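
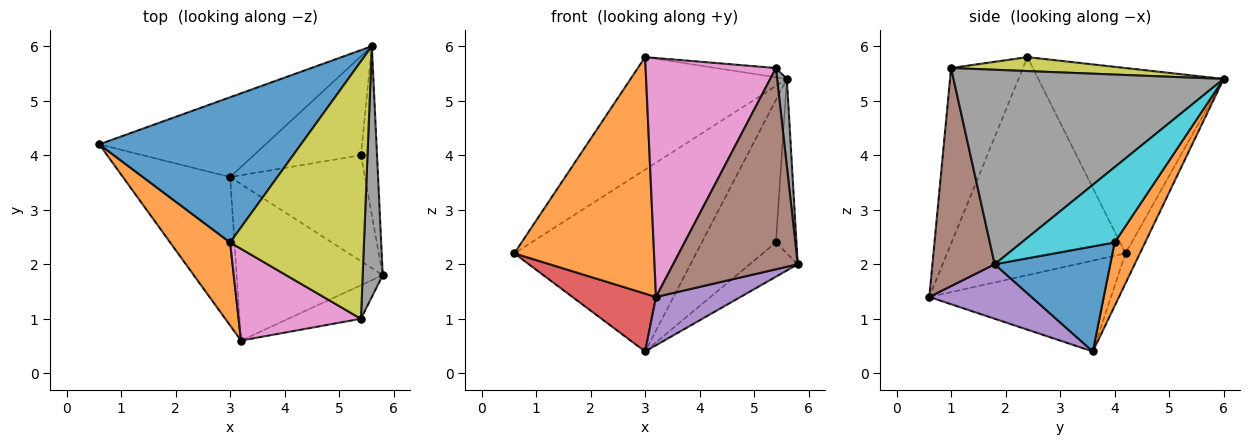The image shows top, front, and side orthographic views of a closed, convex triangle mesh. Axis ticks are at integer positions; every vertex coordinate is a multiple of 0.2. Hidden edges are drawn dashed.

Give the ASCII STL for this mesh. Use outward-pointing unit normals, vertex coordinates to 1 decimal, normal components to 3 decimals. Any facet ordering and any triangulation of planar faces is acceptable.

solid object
 facet normal -0.588 0.496 0.640
  outer loop
   vertex 3.0 2.4 5.8
   vertex 5.6 6.0 5.4
   vertex 0.6 4.2 2.2
  endloop
 endfacet
 facet normal -0.769 -0.603 0.212
  outer loop
   vertex 3.2 0.6 1.4
   vertex 3.0 2.4 5.8
   vertex 0.6 4.2 2.2
  endloop
 endfacet
 facet normal -0.072 0.913 -0.401
  outer loop
   vertex 3.0 3.6 0.4
   vertex 0.6 4.2 2.2
   vertex 5.6 6.0 5.4
  endloop
 endfacet
 facet normal -0.620 -0.285 -0.731
  outer loop
   vertex 3.0 3.6 0.4
   vertex 3.2 0.6 1.4
   vertex 0.6 4.2 2.2
  endloop
 endfacet
 facet normal 0.336 -0.278 -0.900
  outer loop
   vertex 3.0 3.6 0.4
   vertex 5.8 1.8 2.0
   vertex 3.2 0.6 1.4
  endloop
 endfacet
 facet normal 0.442 -0.885 -0.147
  outer loop
   vertex 5.4 1.0 5.6
   vertex 3.2 0.6 1.4
   vertex 5.8 1.8 2.0
  endloop
 endfacet
 facet normal -0.458 -0.830 0.319
  outer loop
   vertex 5.4 1.0 5.6
   vertex 3.0 2.4 5.8
   vertex 3.2 0.6 1.4
  endloop
 endfacet
 facet normal 0.994 -0.036 0.103
  outer loop
   vertex 5.4 1.0 5.6
   vertex 5.8 1.8 2.0
   vertex 5.6 6.0 5.4
  endloop
 endfacet
 facet normal 0.104 0.036 0.994
  outer loop
   vertex 5.4 1.0 5.6
   vertex 5.6 6.0 5.4
   vertex 3.0 2.4 5.8
  endloop
 endfacet
 facet normal 0.956 0.211 -0.204
  outer loop
   vertex 5.4 4.0 2.4
   vertex 5.6 6.0 5.4
   vertex 5.8 1.8 2.0
  endloop
 endfacet
 facet normal 0.596 0.247 -0.764
  outer loop
   vertex 5.4 4.0 2.4
   vertex 5.8 1.8 2.0
   vertex 3.0 3.6 0.4
  endloop
 endfacet
 facet normal 0.320 0.778 -0.540
  outer loop
   vertex 5.4 4.0 2.4
   vertex 3.0 3.6 0.4
   vertex 5.6 6.0 5.4
  endloop
 endfacet
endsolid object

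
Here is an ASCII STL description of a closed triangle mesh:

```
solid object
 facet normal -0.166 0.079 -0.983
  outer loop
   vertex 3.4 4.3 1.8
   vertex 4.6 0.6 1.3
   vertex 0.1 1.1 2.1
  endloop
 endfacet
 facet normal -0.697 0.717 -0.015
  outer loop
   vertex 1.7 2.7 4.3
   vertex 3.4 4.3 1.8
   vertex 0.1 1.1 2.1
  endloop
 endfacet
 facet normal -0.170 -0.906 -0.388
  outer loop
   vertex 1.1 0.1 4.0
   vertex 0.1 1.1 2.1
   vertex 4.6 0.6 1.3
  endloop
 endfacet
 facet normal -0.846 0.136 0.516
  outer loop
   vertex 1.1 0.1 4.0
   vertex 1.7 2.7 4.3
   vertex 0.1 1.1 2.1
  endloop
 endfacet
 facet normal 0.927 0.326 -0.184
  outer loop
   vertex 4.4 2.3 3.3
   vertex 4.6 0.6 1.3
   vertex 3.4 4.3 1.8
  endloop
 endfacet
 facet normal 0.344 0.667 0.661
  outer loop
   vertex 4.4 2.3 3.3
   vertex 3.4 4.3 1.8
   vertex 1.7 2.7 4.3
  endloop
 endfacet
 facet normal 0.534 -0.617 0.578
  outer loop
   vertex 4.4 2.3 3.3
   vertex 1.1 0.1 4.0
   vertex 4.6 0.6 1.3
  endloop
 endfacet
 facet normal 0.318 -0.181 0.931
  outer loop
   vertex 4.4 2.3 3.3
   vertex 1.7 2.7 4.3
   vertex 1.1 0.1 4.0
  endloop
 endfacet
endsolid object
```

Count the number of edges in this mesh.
12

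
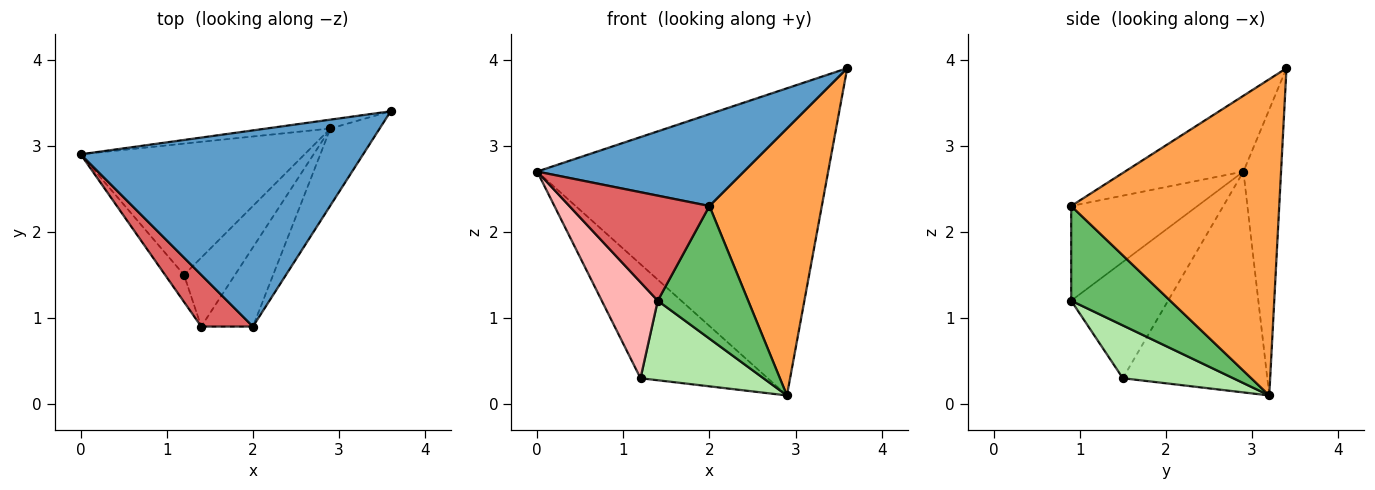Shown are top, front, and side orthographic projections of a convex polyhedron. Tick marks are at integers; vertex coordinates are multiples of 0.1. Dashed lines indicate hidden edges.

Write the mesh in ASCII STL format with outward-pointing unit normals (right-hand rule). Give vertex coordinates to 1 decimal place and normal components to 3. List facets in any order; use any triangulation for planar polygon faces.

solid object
 facet normal -0.236 -0.412 0.880
  outer loop
   vertex 2.0 0.9 2.3
   vertex 3.6 3.4 3.9
   vertex 0.0 2.9 2.7
  endloop
 endfacet
 facet normal -0.128 0.991 -0.029
  outer loop
   vertex 2.9 3.2 0.1
   vertex 0.0 2.9 2.7
   vertex 3.6 3.4 3.9
  endloop
 endfacet
 facet normal 0.872 -0.471 -0.136
  outer loop
   vertex 2.9 3.2 0.1
   vertex 3.6 3.4 3.9
   vertex 2.0 0.9 2.3
  endloop
 endfacet
 facet normal -0.597 0.526 -0.605
  outer loop
   vertex 1.2 1.5 0.3
   vertex 0.0 2.9 2.7
   vertex 2.9 3.2 0.1
  endloop
 endfacet
 facet normal 0.685 -0.625 -0.374
  outer loop
   vertex 1.4 0.9 1.2
   vertex 2.9 3.2 0.1
   vertex 2.0 0.9 2.3
  endloop
 endfacet
 facet normal 0.562 -0.625 -0.542
  outer loop
   vertex 1.4 0.9 1.2
   vertex 1.2 1.5 0.3
   vertex 2.9 3.2 0.1
  endloop
 endfacet
 facet normal -0.629 -0.698 0.343
  outer loop
   vertex 1.4 0.9 1.2
   vertex 2.0 0.9 2.3
   vertex 0.0 2.9 2.7
  endloop
 endfacet
 facet normal -0.857 -0.495 -0.140
  outer loop
   vertex 1.4 0.9 1.2
   vertex 0.0 2.9 2.7
   vertex 1.2 1.5 0.3
  endloop
 endfacet
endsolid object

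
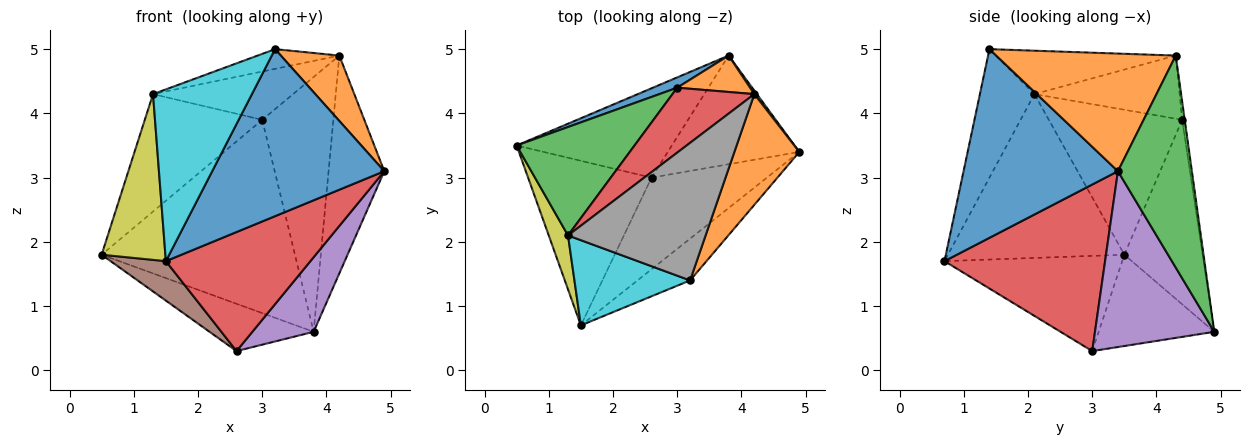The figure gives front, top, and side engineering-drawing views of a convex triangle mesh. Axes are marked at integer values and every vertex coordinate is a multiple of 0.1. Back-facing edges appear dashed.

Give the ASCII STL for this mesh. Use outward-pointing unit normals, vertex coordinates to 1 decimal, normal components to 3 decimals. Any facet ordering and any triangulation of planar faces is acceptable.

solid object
 facet normal 0.656 -0.732 -0.183
  outer loop
   vertex 3.2 1.4 5.0
   vertex 1.5 0.7 1.7
   vertex 4.9 3.4 3.1
  endloop
 endfacet
 facet normal 0.842 -0.274 0.465
  outer loop
   vertex 4.2 4.3 4.9
   vertex 3.2 1.4 5.0
   vertex 4.9 3.4 3.1
  endloop
 endfacet
 facet normal 0.799 0.602 0.010
  outer loop
   vertex 4.2 4.3 4.9
   vertex 4.9 3.4 3.1
   vertex 3.8 4.9 0.6
  endloop
 endfacet
 facet normal 0.661 -0.595 -0.458
  outer loop
   vertex 2.6 3.0 0.3
   vertex 4.9 3.4 3.1
   vertex 1.5 0.7 1.7
  endloop
 endfacet
 facet normal 0.741 -0.380 -0.554
  outer loop
   vertex 2.6 3.0 0.3
   vertex 3.8 4.9 0.6
   vertex 4.9 3.4 3.1
  endloop
 endfacet
 facet normal -0.600 -0.187 -0.778
  outer loop
   vertex 2.6 3.0 0.3
   vertex 1.5 0.7 1.7
   vertex 0.5 3.5 1.8
  endloop
 endfacet
 facet normal -0.461 0.415 -0.784
  outer loop
   vertex 2.6 3.0 0.3
   vertex 0.5 3.5 1.8
   vertex 3.8 4.9 0.6
  endloop
 endfacet
 facet normal -0.298 0.135 0.945
  outer loop
   vertex 1.3 2.1 4.3
   vertex 3.2 1.4 5.0
   vertex 4.2 4.3 4.9
  endloop
 endfacet
 facet normal -0.935 -0.338 0.110
  outer loop
   vertex 1.3 2.1 4.3
   vertex 0.5 3.5 1.8
   vertex 1.5 0.7 1.7
  endloop
 endfacet
 facet normal -0.443 -0.803 0.398
  outer loop
   vertex 1.3 2.1 4.3
   vertex 1.5 0.7 1.7
   vertex 3.2 1.4 5.0
  endloop
 endfacet
 facet normal -0.375 0.926 0.049
  outer loop
   vertex 3.0 4.4 3.9
   vertex 3.8 4.9 0.6
   vertex 0.5 3.5 1.8
  endloop
 endfacet
 facet normal -0.035 0.989 0.141
  outer loop
   vertex 3.0 4.4 3.9
   vertex 4.2 4.3 4.9
   vertex 3.8 4.9 0.6
  endloop
 endfacet
 facet normal -0.641 0.564 0.521
  outer loop
   vertex 3.0 4.4 3.9
   vertex 0.5 3.5 1.8
   vertex 1.3 2.1 4.3
  endloop
 endfacet
 facet normal -0.526 0.508 0.682
  outer loop
   vertex 3.0 4.4 3.9
   vertex 1.3 2.1 4.3
   vertex 4.2 4.3 4.9
  endloop
 endfacet
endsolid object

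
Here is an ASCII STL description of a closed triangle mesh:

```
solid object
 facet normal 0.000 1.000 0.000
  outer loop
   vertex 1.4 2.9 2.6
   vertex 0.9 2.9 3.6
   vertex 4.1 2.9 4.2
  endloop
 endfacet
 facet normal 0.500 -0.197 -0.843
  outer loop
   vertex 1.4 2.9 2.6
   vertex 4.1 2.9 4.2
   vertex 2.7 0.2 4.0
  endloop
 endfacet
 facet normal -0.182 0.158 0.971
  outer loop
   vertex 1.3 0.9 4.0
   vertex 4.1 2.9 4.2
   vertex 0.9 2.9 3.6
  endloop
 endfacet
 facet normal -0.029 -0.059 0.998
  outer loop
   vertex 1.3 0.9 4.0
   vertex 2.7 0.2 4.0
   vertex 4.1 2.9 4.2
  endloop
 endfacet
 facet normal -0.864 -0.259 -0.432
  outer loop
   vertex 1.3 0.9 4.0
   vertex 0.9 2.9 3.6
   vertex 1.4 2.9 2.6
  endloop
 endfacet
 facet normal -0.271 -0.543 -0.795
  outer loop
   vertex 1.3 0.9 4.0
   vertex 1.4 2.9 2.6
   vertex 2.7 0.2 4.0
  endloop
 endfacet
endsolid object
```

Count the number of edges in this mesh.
9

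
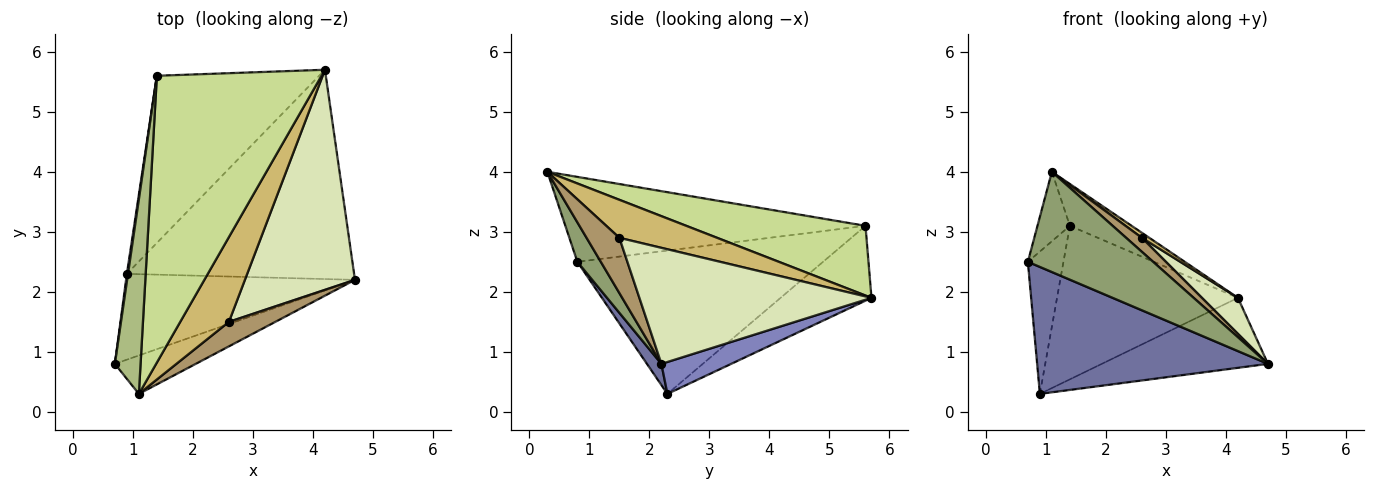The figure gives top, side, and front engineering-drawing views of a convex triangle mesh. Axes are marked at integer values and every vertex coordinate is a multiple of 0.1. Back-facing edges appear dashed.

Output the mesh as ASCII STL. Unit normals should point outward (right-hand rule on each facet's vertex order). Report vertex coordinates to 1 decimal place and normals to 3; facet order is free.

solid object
 facet normal 0.052 -0.827 -0.559
  outer loop
   vertex 0.9 2.3 0.3
   vertex 4.7 2.2 0.8
   vertex 0.7 0.8 2.5
  endloop
 endfacet
 facet normal 0.132 0.314 -0.940
  outer loop
   vertex 0.9 2.3 0.3
   vertex 4.2 5.7 1.9
   vertex 4.7 2.2 0.8
  endloop
 endfacet
 facet normal -0.990 0.143 0.008
  outer loop
   vertex 1.4 5.6 3.1
   vertex 0.9 2.3 0.3
   vertex 0.7 0.8 2.5
  endloop
 endfacet
 facet normal -0.322 0.640 -0.697
  outer loop
   vertex 1.4 5.6 3.1
   vertex 4.2 5.7 1.9
   vertex 0.9 2.3 0.3
  endloop
 endfacet
 facet normal 0.172 -0.920 -0.353
  outer loop
   vertex 1.1 0.3 4.0
   vertex 0.7 0.8 2.5
   vertex 4.7 2.2 0.8
  endloop
 endfacet
 facet normal -0.952 0.103 0.288
  outer loop
   vertex 1.1 0.3 4.0
   vertex 1.4 5.6 3.1
   vertex 0.7 0.8 2.5
  endloop
 endfacet
 facet normal 0.386 0.133 0.913
  outer loop
   vertex 1.1 0.3 4.0
   vertex 4.2 5.7 1.9
   vertex 1.4 5.6 3.1
  endloop
 endfacet
 facet normal 0.721 -0.112 0.684
  outer loop
   vertex 2.6 1.5 2.9
   vertex 4.7 2.2 0.8
   vertex 4.2 5.7 1.9
  endloop
 endfacet
 facet normal 0.719 -0.345 0.604
  outer loop
   vertex 2.6 1.5 2.9
   vertex 1.1 0.3 4.0
   vertex 4.7 2.2 0.8
  endloop
 endfacet
 facet normal 0.615 -0.047 0.787
  outer loop
   vertex 2.6 1.5 2.9
   vertex 4.2 5.7 1.9
   vertex 1.1 0.3 4.0
  endloop
 endfacet
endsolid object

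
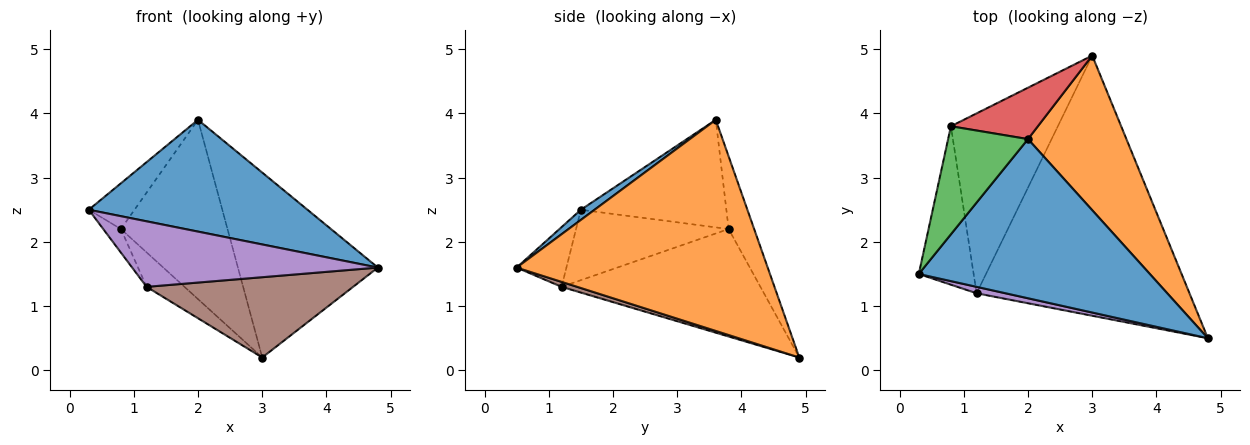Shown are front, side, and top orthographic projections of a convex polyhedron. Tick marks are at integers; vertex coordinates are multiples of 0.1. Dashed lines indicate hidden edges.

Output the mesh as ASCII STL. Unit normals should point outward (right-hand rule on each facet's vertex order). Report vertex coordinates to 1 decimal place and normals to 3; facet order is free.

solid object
 facet normal 0.036 -0.574 0.818
  outer loop
   vertex 2.0 3.6 3.9
   vertex 0.3 1.5 2.5
   vertex 4.8 0.5 1.6
  endloop
 endfacet
 facet normal 0.809 0.451 0.377
  outer loop
   vertex 2.0 3.6 3.9
   vertex 4.8 0.5 1.6
   vertex 3.0 4.9 0.2
  endloop
 endfacet
 facet normal -0.778 0.245 0.578
  outer loop
   vertex 0.8 3.8 2.2
   vertex 0.3 1.5 2.5
   vertex 2.0 3.6 3.9
  endloop
 endfacet
 facet normal -0.224 0.937 0.269
  outer loop
   vertex 0.8 3.8 2.2
   vertex 2.0 3.6 3.9
   vertex 3.0 4.9 0.2
  endloop
 endfacet
 facet normal -0.198 -0.976 0.096
  outer loop
   vertex 1.2 1.2 1.3
   vertex 4.8 0.5 1.6
   vertex 0.3 1.5 2.5
  endloop
 endfacet
 facet normal 0.022 -0.295 -0.955
  outer loop
   vertex 1.2 1.2 1.3
   vertex 3.0 4.9 0.2
   vertex 4.8 0.5 1.6
  endloop
 endfacet
 facet normal -0.786 0.091 -0.612
  outer loop
   vertex 1.2 1.2 1.3
   vertex 0.3 1.5 2.5
   vertex 0.8 3.8 2.2
  endloop
 endfacet
 facet normal -0.702 0.134 -0.699
  outer loop
   vertex 1.2 1.2 1.3
   vertex 0.8 3.8 2.2
   vertex 3.0 4.9 0.2
  endloop
 endfacet
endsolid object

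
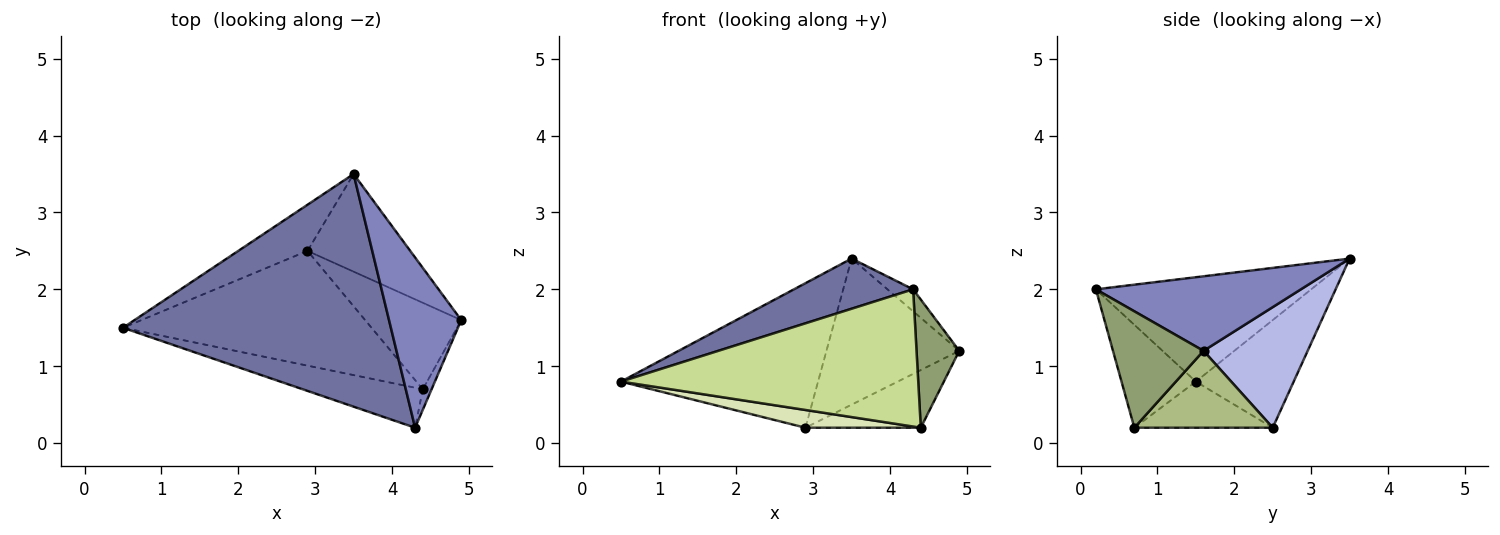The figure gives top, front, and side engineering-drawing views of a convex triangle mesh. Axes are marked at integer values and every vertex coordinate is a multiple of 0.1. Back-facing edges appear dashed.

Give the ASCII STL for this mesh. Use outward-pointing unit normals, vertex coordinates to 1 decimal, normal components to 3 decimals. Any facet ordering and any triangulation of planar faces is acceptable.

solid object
 facet normal -0.356 -0.197 0.914
  outer loop
   vertex 4.3 0.2 2.0
   vertex 3.5 3.5 2.4
   vertex 0.5 1.5 0.8
  endloop
 endfacet
 facet normal 0.715 0.089 0.693
  outer loop
   vertex 4.3 0.2 2.0
   vertex 4.9 1.6 1.2
   vertex 3.5 3.5 2.4
  endloop
 endfacet
 facet normal -0.428 0.861 -0.275
  outer loop
   vertex 2.9 2.5 0.2
   vertex 0.5 1.5 0.8
   vertex 3.5 3.5 2.4
  endloop
 endfacet
 facet normal 0.546 0.696 -0.466
  outer loop
   vertex 2.9 2.5 0.2
   vertex 3.5 3.5 2.4
   vertex 4.9 1.6 1.2
  endloop
 endfacet
 facet normal 0.902 -0.426 -0.068
  outer loop
   vertex 4.4 0.7 0.2
   vertex 4.9 1.6 1.2
   vertex 4.3 0.2 2.0
  endloop
 endfacet
 facet normal 0.554 0.462 -0.693
  outer loop
   vertex 4.4 0.7 0.2
   vertex 2.9 2.5 0.2
   vertex 4.9 1.6 1.2
  endloop
 endfacet
 facet normal -0.233 -0.933 -0.272
  outer loop
   vertex 4.4 0.7 0.2
   vertex 4.3 0.2 2.0
   vertex 0.5 1.5 0.8
  endloop
 endfacet
 facet normal -0.180 -0.150 -0.972
  outer loop
   vertex 4.4 0.7 0.2
   vertex 0.5 1.5 0.8
   vertex 2.9 2.5 0.2
  endloop
 endfacet
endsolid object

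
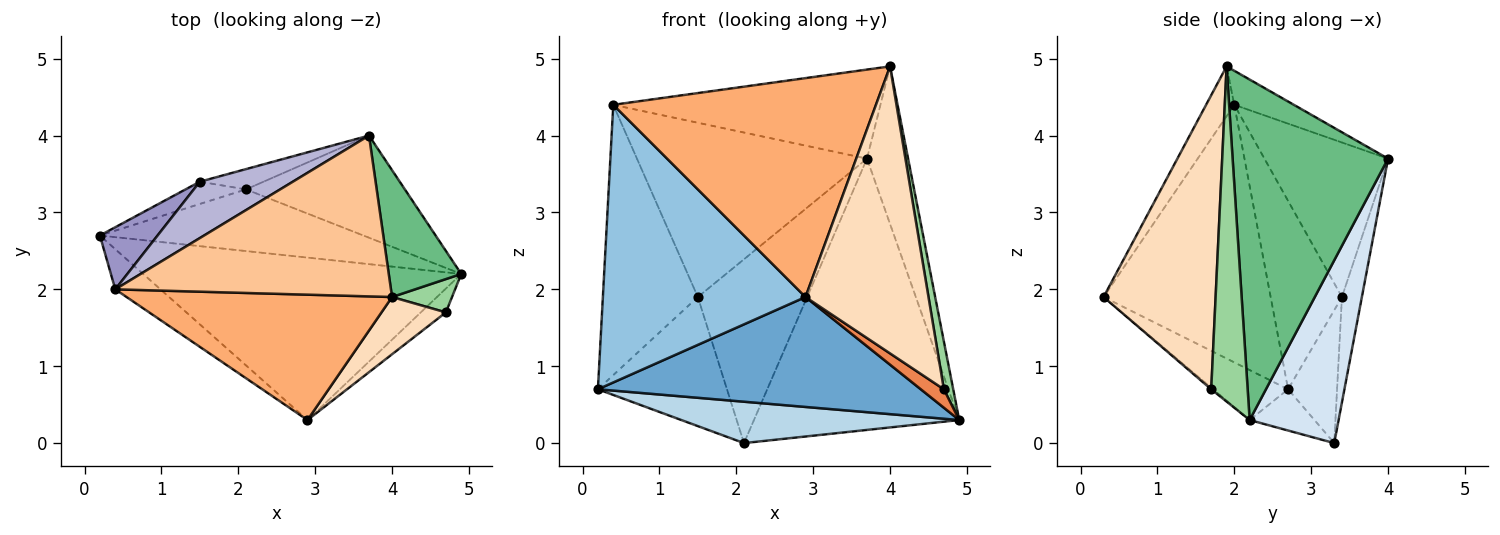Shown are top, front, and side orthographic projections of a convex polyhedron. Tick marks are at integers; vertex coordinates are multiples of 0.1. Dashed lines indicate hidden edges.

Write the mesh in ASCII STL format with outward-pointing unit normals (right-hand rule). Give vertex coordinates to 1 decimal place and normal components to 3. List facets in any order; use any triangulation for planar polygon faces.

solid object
 facet normal -0.129 -0.556 -0.821
  outer loop
   vertex 2.9 0.3 1.9
   vertex 0.2 2.7 0.7
   vertex 4.9 2.2 0.3
  endloop
 endfacet
 facet normal -0.632 -0.767 -0.111
  outer loop
   vertex 0.4 2.0 4.4
   vertex 0.2 2.7 0.7
   vertex 2.9 0.3 1.9
  endloop
 endfacet
 facet normal -0.129 -0.553 -0.823
  outer loop
   vertex 2.1 3.3 0.0
   vertex 4.9 2.2 0.3
   vertex 0.2 2.7 0.7
  endloop
 endfacet
 facet normal 0.376 0.867 -0.327
  outer loop
   vertex 2.1 3.3 0.0
   vertex 3.7 4.0 3.7
   vertex 4.9 2.2 0.3
  endloop
 endfacet
 facet normal -0.051 -0.611 -0.790
  outer loop
   vertex 4.7 1.7 0.7
   vertex 2.9 0.3 1.9
   vertex 4.9 2.2 0.3
  endloop
 endfacet
 facet normal -0.093 -0.864 0.495
  outer loop
   vertex 4.0 1.9 4.9
   vertex 0.4 2.0 4.4
   vertex 2.9 0.3 1.9
  endloop
 endfacet
 facet normal -0.107 0.482 0.870
  outer loop
   vertex 4.0 1.9 4.9
   vertex 3.7 4.0 3.7
   vertex 0.4 2.0 4.4
  endloop
 endfacet
 facet normal 0.666 -0.731 0.146
  outer loop
   vertex 4.0 1.9 4.9
   vertex 2.9 0.3 1.9
   vertex 4.7 1.7 0.7
  endloop
 endfacet
 facet normal 0.947 0.250 0.202
  outer loop
   vertex 4.0 1.9 4.9
   vertex 4.9 2.2 0.3
   vertex 3.7 4.0 3.7
  endloop
 endfacet
 facet normal 0.954 -0.245 0.171
  outer loop
   vertex 4.0 1.9 4.9
   vertex 4.7 1.7 0.7
   vertex 4.9 2.2 0.3
  endloop
 endfacet
 facet normal -0.350 0.923 -0.159
  outer loop
   vertex 1.5 3.4 1.9
   vertex 2.1 3.3 0.0
   vertex 0.2 2.7 0.7
  endloop
 endfacet
 facet normal -0.178 0.978 -0.108
  outer loop
   vertex 1.5 3.4 1.9
   vertex 3.7 4.0 3.7
   vertex 2.1 3.3 0.0
  endloop
 endfacet
 facet normal -0.590 0.787 0.181
  outer loop
   vertex 1.5 3.4 1.9
   vertex 0.2 2.7 0.7
   vertex 0.4 2.0 4.4
  endloop
 endfacet
 facet normal -0.455 0.847 0.274
  outer loop
   vertex 1.5 3.4 1.9
   vertex 0.4 2.0 4.4
   vertex 3.7 4.0 3.7
  endloop
 endfacet
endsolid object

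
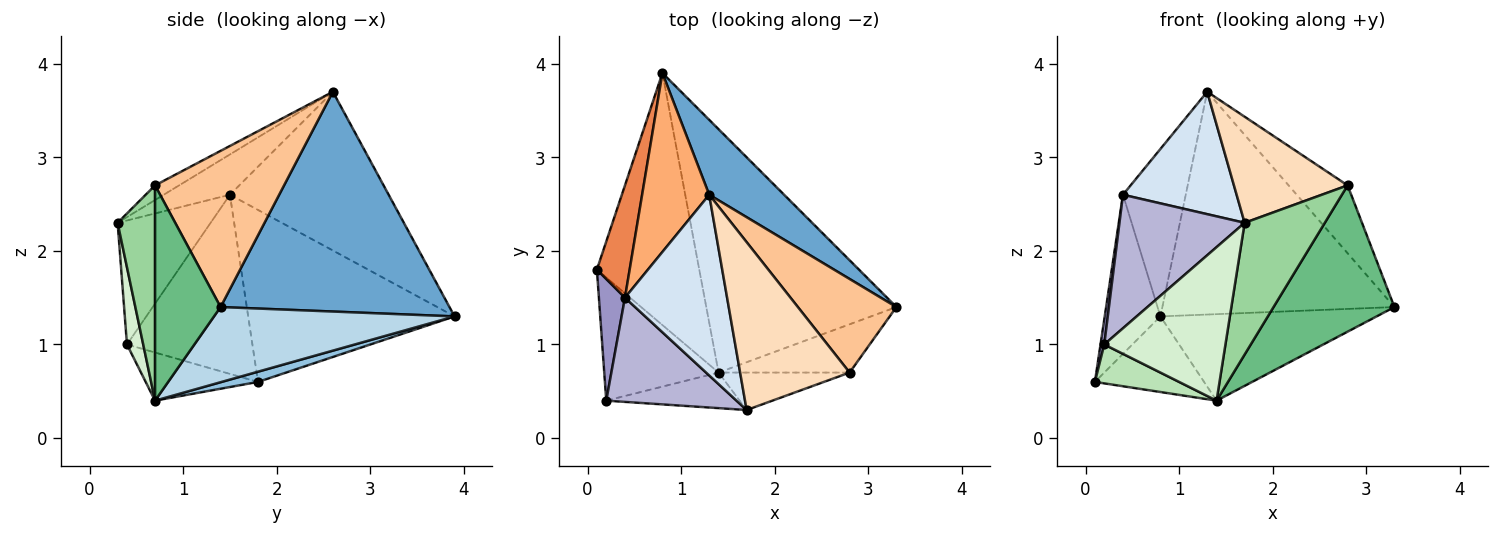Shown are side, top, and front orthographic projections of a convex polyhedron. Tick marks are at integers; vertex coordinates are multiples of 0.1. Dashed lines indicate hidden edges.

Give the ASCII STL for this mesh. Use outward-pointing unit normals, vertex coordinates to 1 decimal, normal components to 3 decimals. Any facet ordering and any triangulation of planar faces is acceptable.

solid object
 facet normal 0.683 0.692 0.233
  outer loop
   vertex 1.3 2.6 3.7
   vertex 3.3 1.4 1.4
   vertex 0.8 3.9 1.3
  endloop
 endfacet
 facet normal 0.095 0.286 -0.953
  outer loop
   vertex 1.4 0.7 0.4
   vertex 0.1 1.8 0.6
   vertex 0.8 3.9 1.3
  endloop
 endfacet
 facet normal 0.349 0.314 -0.883
  outer loop
   vertex 1.4 0.7 0.4
   vertex 0.8 3.9 1.3
   vertex 3.3 1.4 1.4
  endloop
 endfacet
 facet normal -0.310 -0.533 0.787
  outer loop
   vertex 0.4 1.5 2.6
   vertex 1.7 0.3 2.3
   vertex 1.3 2.6 3.7
  endloop
 endfacet
 facet normal -0.950 0.256 0.181
  outer loop
   vertex 0.4 1.5 2.6
   vertex 0.8 3.9 1.3
   vertex 0.1 1.8 0.6
  endloop
 endfacet
 facet normal -0.865 0.342 0.366
  outer loop
   vertex 0.4 1.5 2.6
   vertex 1.3 2.6 3.7
   vertex 0.8 3.9 1.3
  endloop
 endfacet
 facet normal 0.789 0.361 0.498
  outer loop
   vertex 2.8 0.7 2.7
   vertex 3.3 1.4 1.4
   vertex 1.3 2.6 3.7
  endloop
 endfacet
 facet normal -0.112 -0.531 0.840
  outer loop
   vertex 2.8 0.7 2.7
   vertex 1.3 2.6 3.7
   vertex 1.7 0.3 2.3
  endloop
 endfacet
 facet normal 0.458 -0.844 -0.279
  outer loop
   vertex 2.8 0.7 2.7
   vertex 1.4 0.7 0.4
   vertex 3.3 1.4 1.4
  endloop
 endfacet
 facet normal 0.410 -0.877 -0.249
  outer loop
   vertex 2.8 0.7 2.7
   vertex 1.7 0.3 2.3
   vertex 1.4 0.7 0.4
  endloop
 endfacet
 facet normal -0.373 -0.279 -0.885
  outer loop
   vertex 0.2 0.4 1.0
   vertex 0.1 1.8 0.6
   vertex 1.4 0.7 0.4
  endloop
 endfacet
 facet normal 0.130 -0.966 -0.224
  outer loop
   vertex 0.2 0.4 1.0
   vertex 1.4 0.7 0.4
   vertex 1.7 0.3 2.3
  endloop
 endfacet
 facet normal -0.989 -0.030 0.144
  outer loop
   vertex 0.2 0.4 1.0
   vertex 0.4 1.5 2.6
   vertex 0.1 1.8 0.6
  endloop
 endfacet
 facet normal -0.505 -0.680 0.531
  outer loop
   vertex 0.2 0.4 1.0
   vertex 1.7 0.3 2.3
   vertex 0.4 1.5 2.6
  endloop
 endfacet
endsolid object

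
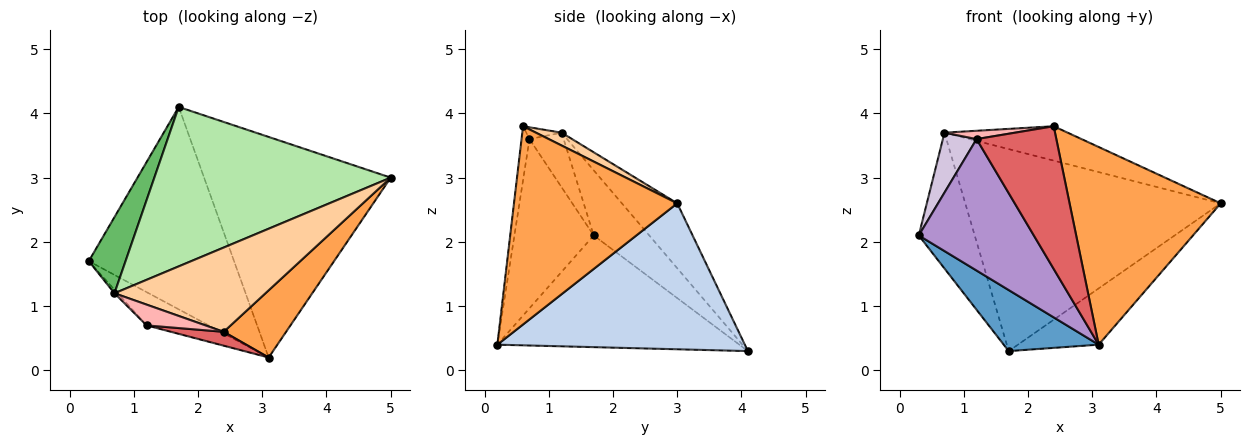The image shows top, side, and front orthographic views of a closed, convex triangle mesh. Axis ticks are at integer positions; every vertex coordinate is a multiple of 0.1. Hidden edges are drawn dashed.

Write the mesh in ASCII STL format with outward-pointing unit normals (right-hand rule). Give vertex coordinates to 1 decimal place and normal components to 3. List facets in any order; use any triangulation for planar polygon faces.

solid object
 facet normal -0.593 -0.233 -0.771
  outer loop
   vertex 1.7 4.1 0.3
   vertex 3.1 0.2 0.4
   vertex 0.3 1.7 2.1
  endloop
 endfacet
 facet normal 0.604 0.197 -0.772
  outer loop
   vertex 1.7 4.1 0.3
   vertex 5.0 3.0 2.6
   vertex 3.1 0.2 0.4
  endloop
 endfacet
 facet normal 0.715 -0.662 0.225
  outer loop
   vertex 2.4 0.6 3.8
   vertex 3.1 0.2 0.4
   vertex 5.0 3.0 2.6
  endloop
 endfacet
 facet normal 0.079 0.376 0.923
  outer loop
   vertex 0.7 1.2 3.7
   vertex 2.4 0.6 3.8
   vertex 5.0 3.0 2.6
  endloop
 endfacet
 facet normal -0.655 0.659 0.370
  outer loop
   vertex 0.7 1.2 3.7
   vertex 1.7 4.1 0.3
   vertex 0.3 1.7 2.1
  endloop
 endfacet
 facet normal -0.168 0.774 0.611
  outer loop
   vertex 0.7 1.2 3.7
   vertex 5.0 3.0 2.6
   vertex 1.7 4.1 0.3
  endloop
 endfacet
 facet normal -0.099 -0.990 0.096
  outer loop
   vertex 1.2 0.7 3.6
   vertex 3.1 0.2 0.4
   vertex 2.4 0.6 3.8
  endloop
 endfacet
 facet normal -0.183 -0.365 0.913
  outer loop
   vertex 1.2 0.7 3.6
   vertex 2.4 0.6 3.8
   vertex 0.7 1.2 3.7
  endloop
 endfacet
 facet normal -0.556 -0.806 -0.204
  outer loop
   vertex 1.2 0.7 3.6
   vertex 0.3 1.7 2.1
   vertex 3.1 0.2 0.4
  endloop
 endfacet
 facet normal -0.711 -0.702 -0.042
  outer loop
   vertex 1.2 0.7 3.6
   vertex 0.7 1.2 3.7
   vertex 0.3 1.7 2.1
  endloop
 endfacet
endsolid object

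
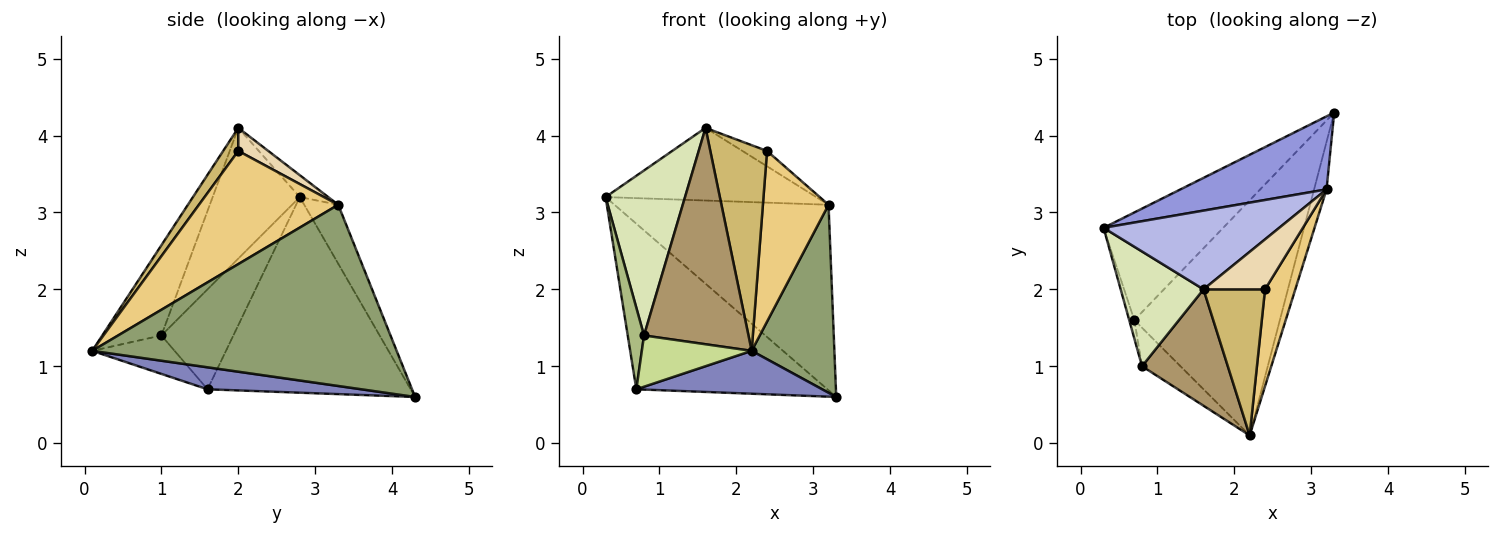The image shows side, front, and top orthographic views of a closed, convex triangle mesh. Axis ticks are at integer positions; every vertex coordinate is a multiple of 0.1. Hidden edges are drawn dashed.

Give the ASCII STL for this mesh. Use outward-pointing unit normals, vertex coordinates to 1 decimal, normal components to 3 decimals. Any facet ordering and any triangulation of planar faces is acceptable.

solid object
 facet normal -0.665 0.626 -0.407
  outer loop
   vertex 0.7 1.6 0.7
   vertex 0.3 2.8 3.2
   vertex 3.3 4.3 0.6
  endloop
 endfacet
 facet normal 0.147 -0.177 -0.973
  outer loop
   vertex 0.7 1.6 0.7
   vertex 3.3 4.3 0.6
   vertex 2.2 0.1 1.2
  endloop
 endfacet
 facet normal -0.146 0.921 0.362
  outer loop
   vertex 3.2 3.3 3.1
   vertex 3.3 4.3 0.6
   vertex 0.3 2.8 3.2
  endloop
 endfacet
 facet normal -0.091 0.675 0.732
  outer loop
   vertex 3.2 3.3 3.1
   vertex 0.3 2.8 3.2
   vertex 1.6 2.0 4.1
  endloop
 endfacet
 facet normal 0.963 -0.262 -0.066
  outer loop
   vertex 3.2 3.3 3.1
   vertex 2.2 0.1 1.2
   vertex 3.3 4.3 0.6
  endloop
 endfacet
 facet normal -0.974 -0.221 -0.050
  outer loop
   vertex 0.8 1.0 1.4
   vertex 0.3 2.8 3.2
   vertex 0.7 1.6 0.7
  endloop
 endfacet
 facet normal -0.514 -0.686 -0.514
  outer loop
   vertex 0.8 1.0 1.4
   vertex 0.7 1.6 0.7
   vertex 2.2 0.1 1.2
  endloop
 endfacet
 facet normal -0.669 -0.610 0.424
  outer loop
   vertex 0.8 1.0 1.4
   vertex 1.6 2.0 4.1
   vertex 0.3 2.8 3.2
  endloop
 endfacet
 facet normal -0.446 -0.788 0.424
  outer loop
   vertex 0.8 1.0 1.4
   vertex 2.2 0.1 1.2
   vertex 1.6 2.0 4.1
  endloop
 endfacet
 facet normal 0.212 -0.797 0.566
  outer loop
   vertex 2.4 2.0 3.8
   vertex 1.6 2.0 4.1
   vertex 2.2 0.1 1.2
  endloop
 endfacet
 facet normal 0.879 -0.414 0.235
  outer loop
   vertex 2.4 2.0 3.8
   vertex 2.2 0.1 1.2
   vertex 3.2 3.3 3.1
  endloop
 endfacet
 facet normal 0.337 0.277 0.900
  outer loop
   vertex 2.4 2.0 3.8
   vertex 3.2 3.3 3.1
   vertex 1.6 2.0 4.1
  endloop
 endfacet
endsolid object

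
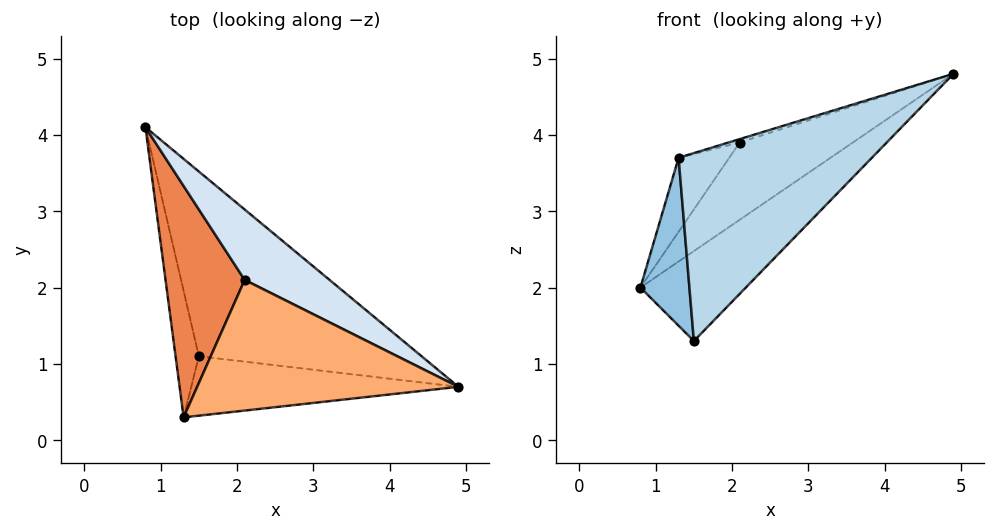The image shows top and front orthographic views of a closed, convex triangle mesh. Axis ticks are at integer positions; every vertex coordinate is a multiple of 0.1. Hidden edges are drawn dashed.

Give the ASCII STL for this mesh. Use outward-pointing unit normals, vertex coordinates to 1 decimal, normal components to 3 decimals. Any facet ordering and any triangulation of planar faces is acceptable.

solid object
 facet normal 0.699 0.313 -0.643
  outer loop
   vertex 1.5 1.1 1.3
   vertex 0.8 4.1 2.0
   vertex 4.9 0.7 4.8
  endloop
 endfacet
 facet normal -0.970 -0.193 -0.145
  outer loop
   vertex 1.5 1.1 1.3
   vertex 1.3 0.3 3.7
   vertex 0.8 4.1 2.0
  endloop
 endfacet
 facet normal 0.194 -0.935 -0.296
  outer loop
   vertex 1.5 1.1 1.3
   vertex 4.9 0.7 4.8
   vertex 1.3 0.3 3.7
  endloop
 endfacet
 facet normal 0.151 0.731 0.666
  outer loop
   vertex 2.1 2.1 3.9
   vertex 4.9 0.7 4.8
   vertex 0.8 4.1 2.0
  endloop
 endfacet
 facet normal -0.678 0.224 0.700
  outer loop
   vertex 2.1 2.1 3.9
   vertex 0.8 4.1 2.0
   vertex 1.3 0.3 3.7
  endloop
 endfacet
 facet normal -0.295 0.025 0.955
  outer loop
   vertex 2.1 2.1 3.9
   vertex 1.3 0.3 3.7
   vertex 4.9 0.7 4.8
  endloop
 endfacet
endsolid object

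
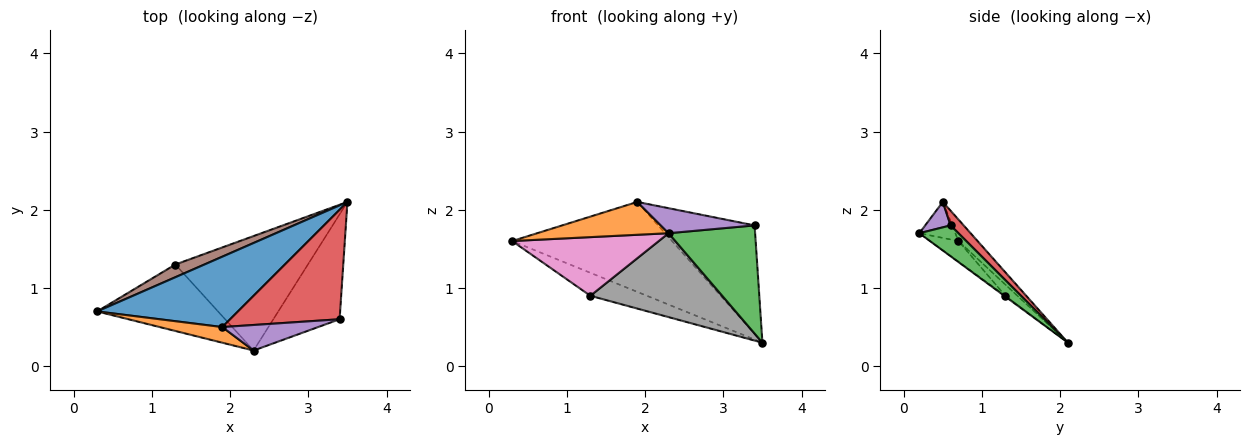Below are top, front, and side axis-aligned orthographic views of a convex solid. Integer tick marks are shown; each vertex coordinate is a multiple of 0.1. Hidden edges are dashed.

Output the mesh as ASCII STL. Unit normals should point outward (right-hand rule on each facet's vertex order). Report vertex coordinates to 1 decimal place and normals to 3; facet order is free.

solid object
 facet normal -0.094 0.784 0.614
  outer loop
   vertex 1.9 0.5 2.1
   vertex 3.5 2.1 0.3
   vertex 0.3 0.7 1.6
  endloop
 endfacet
 facet normal -0.240 -0.876 0.417
  outer loop
   vertex 1.9 0.5 2.1
   vertex 0.3 0.7 1.6
   vertex 2.3 0.2 1.7
  endloop
 endfacet
 facet normal 0.309 -0.683 -0.662
  outer loop
   vertex 3.4 0.6 1.8
   vertex 2.3 0.2 1.7
   vertex 3.5 2.1 0.3
  endloop
 endfacet
 facet normal 0.095 0.701 0.707
  outer loop
   vertex 3.4 0.6 1.8
   vertex 3.5 2.1 0.3
   vertex 1.9 0.5 2.1
  endloop
 endfacet
 facet normal 0.186 -0.688 0.702
  outer loop
   vertex 3.4 0.6 1.8
   vertex 1.9 0.5 2.1
   vertex 2.3 0.2 1.7
  endloop
 endfacet
 facet normal -0.183 0.860 0.476
  outer loop
   vertex 1.3 1.3 0.9
   vertex 0.3 0.7 1.6
   vertex 3.5 2.1 0.3
  endloop
 endfacet
 facet normal -0.127 -0.656 -0.744
  outer loop
   vertex 1.3 1.3 0.9
   vertex 2.3 0.2 1.7
   vertex 0.3 0.7 1.6
  endloop
 endfacet
 facet normal -0.005 -0.591 -0.807
  outer loop
   vertex 1.3 1.3 0.9
   vertex 3.5 2.1 0.3
   vertex 2.3 0.2 1.7
  endloop
 endfacet
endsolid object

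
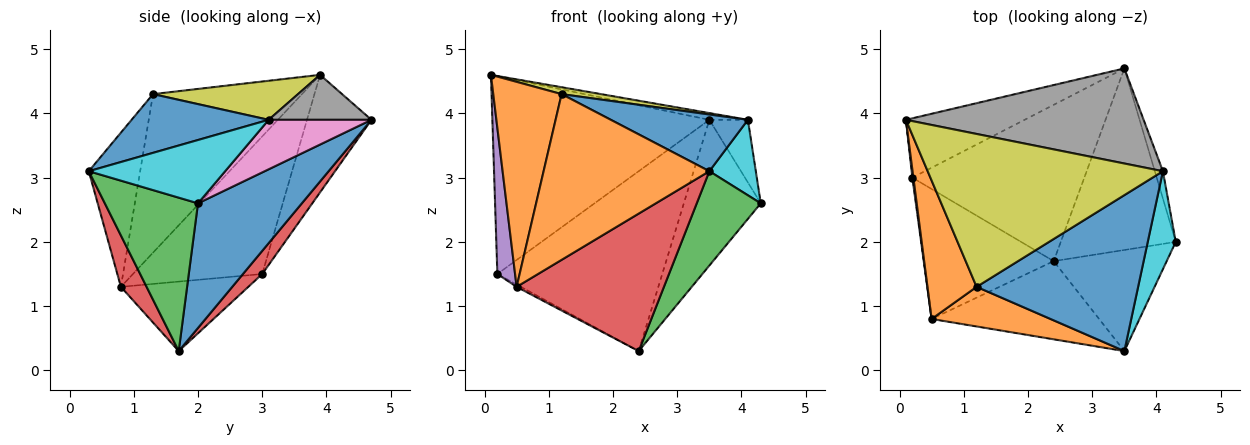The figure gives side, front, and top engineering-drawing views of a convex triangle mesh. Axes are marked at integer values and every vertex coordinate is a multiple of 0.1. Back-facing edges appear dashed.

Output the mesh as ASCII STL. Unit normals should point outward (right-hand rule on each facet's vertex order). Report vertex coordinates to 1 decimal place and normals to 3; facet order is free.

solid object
 facet normal 0.646 0.478 -0.596
  outer loop
   vertex 2.4 1.7 0.3
   vertex 3.5 4.7 3.9
   vertex 4.3 2.0 2.6
  endloop
 endfacet
 facet normal -0.875 -0.401 0.271
  outer loop
   vertex 1.2 1.3 4.3
   vertex 0.1 3.9 4.6
   vertex 0.5 0.8 1.3
  endloop
 endfacet
 facet normal -0.274 0.921 -0.276
  outer loop
   vertex 0.2 3.0 1.5
   vertex 0.1 3.9 4.6
   vertex 3.5 4.7 3.9
  endloop
 endfacet
 facet normal 0.088 0.752 -0.653
  outer loop
   vertex 0.2 3.0 1.5
   vertex 3.5 4.7 3.9
   vertex 2.4 1.7 0.3
  endloop
 endfacet
 facet normal -0.991 -0.136 0.007
  outer loop
   vertex 0.2 3.0 1.5
   vertex 0.5 0.8 1.3
   vertex 0.1 3.9 4.6
  endloop
 endfacet
 facet normal -0.472 0.016 -0.882
  outer loop
   vertex 0.2 3.0 1.5
   vertex 2.4 1.7 0.3
   vertex 0.5 0.8 1.3
  endloop
 endfacet
 facet normal 0.926 0.347 -0.151
  outer loop
   vertex 4.1 3.1 3.9
   vertex 4.3 2.0 2.6
   vertex 3.5 4.7 3.9
  endloop
 endfacet
 facet normal 0.185 0.070 0.980
  outer loop
   vertex 4.1 3.1 3.9
   vertex 3.5 4.7 3.9
   vertex 0.1 3.9 4.6
  endloop
 endfacet
 facet normal 0.164 -0.045 0.986
  outer loop
   vertex 4.1 3.1 3.9
   vertex 0.1 3.9 4.6
   vertex 1.2 1.3 4.3
  endloop
 endfacet
 facet normal 0.873 -0.297 0.386
  outer loop
   vertex 3.5 0.3 3.1
   vertex 4.3 2.0 2.6
   vertex 4.1 3.1 3.9
  endloop
 endfacet
 facet normal 0.323 -0.323 0.889
  outer loop
   vertex 3.5 0.3 3.1
   vertex 4.1 3.1 3.9
   vertex 1.2 1.3 4.3
  endloop
 endfacet
 facet normal -0.289 -0.931 0.223
  outer loop
   vertex 3.5 0.3 3.1
   vertex 1.2 1.3 4.3
   vertex 0.5 0.8 1.3
  endloop
 endfacet
 facet normal 0.705 -0.484 -0.519
  outer loop
   vertex 3.5 0.3 3.1
   vertex 2.4 1.7 0.3
   vertex 4.3 2.0 2.6
  endloop
 endfacet
 facet normal 0.150 -0.859 -0.489
  outer loop
   vertex 3.5 0.3 3.1
   vertex 0.5 0.8 1.3
   vertex 2.4 1.7 0.3
  endloop
 endfacet
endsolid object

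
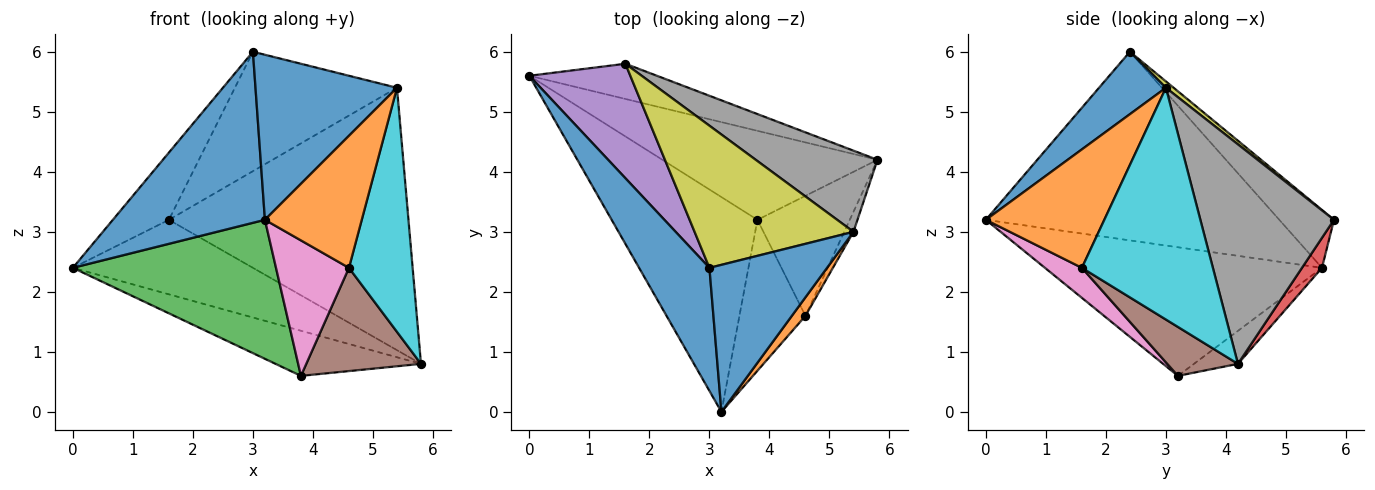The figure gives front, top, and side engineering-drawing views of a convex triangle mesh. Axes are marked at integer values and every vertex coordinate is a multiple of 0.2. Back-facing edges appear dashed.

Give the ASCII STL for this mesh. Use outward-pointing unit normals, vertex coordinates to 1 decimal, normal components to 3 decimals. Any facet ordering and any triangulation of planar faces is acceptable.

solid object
 facet normal -0.843 -0.437 0.314
  outer loop
   vertex 3.0 2.4 6.0
   vertex 0.0 5.6 2.4
   vertex 3.2 0.0 3.2
  endloop
 endfacet
 facet normal -0.136 0.448 -0.884
  outer loop
   vertex 3.8 3.2 0.6
   vertex 0.0 5.6 2.4
   vertex 5.8 4.2 0.8
  endloop
 endfacet
 facet normal -0.595 -0.437 -0.675
  outer loop
   vertex 3.8 3.2 0.6
   vertex 3.2 0.0 3.2
   vertex 0.0 5.6 2.4
  endloop
 endfacet
 facet normal 0.100 0.900 -0.425
  outer loop
   vertex 1.6 5.8 3.2
   vertex 5.8 4.2 0.8
   vertex 0.0 5.6 2.4
  endloop
 endfacet
 facet normal -0.443 0.454 0.773
  outer loop
   vertex 1.6 5.8 3.2
   vertex 0.0 5.6 2.4
   vertex 3.0 2.4 6.0
  endloop
 endfacet
 facet normal 0.373 -0.605 -0.704
  outer loop
   vertex 4.6 1.6 2.4
   vertex 3.8 3.2 0.6
   vertex 5.8 4.2 0.8
  endloop
 endfacet
 facet normal 0.320 -0.633 -0.705
  outer loop
   vertex 4.6 1.6 2.4
   vertex 3.2 0.0 3.2
   vertex 3.8 3.2 0.6
  endloop
 endfacet
 facet normal 0.470 0.843 0.261
  outer loop
   vertex 5.4 3.0 5.4
   vertex 5.8 4.2 0.8
   vertex 1.6 5.8 3.2
  endloop
 endfacet
 facet normal 0.031 0.643 0.765
  outer loop
   vertex 5.4 3.0 5.4
   vertex 1.6 5.8 3.2
   vertex 3.0 2.4 6.0
  endloop
 endfacet
 facet normal 0.899 -0.437 -0.036
  outer loop
   vertex 5.4 3.0 5.4
   vertex 4.6 1.6 2.4
   vertex 5.8 4.2 0.8
  endloop
 endfacet
 facet normal 0.333 -0.704 0.627
  outer loop
   vertex 5.4 3.0 5.4
   vertex 3.0 2.4 6.0
   vertex 3.2 0.0 3.2
  endloop
 endfacet
 facet normal 0.771 -0.630 0.089
  outer loop
   vertex 5.4 3.0 5.4
   vertex 3.2 0.0 3.2
   vertex 4.6 1.6 2.4
  endloop
 endfacet
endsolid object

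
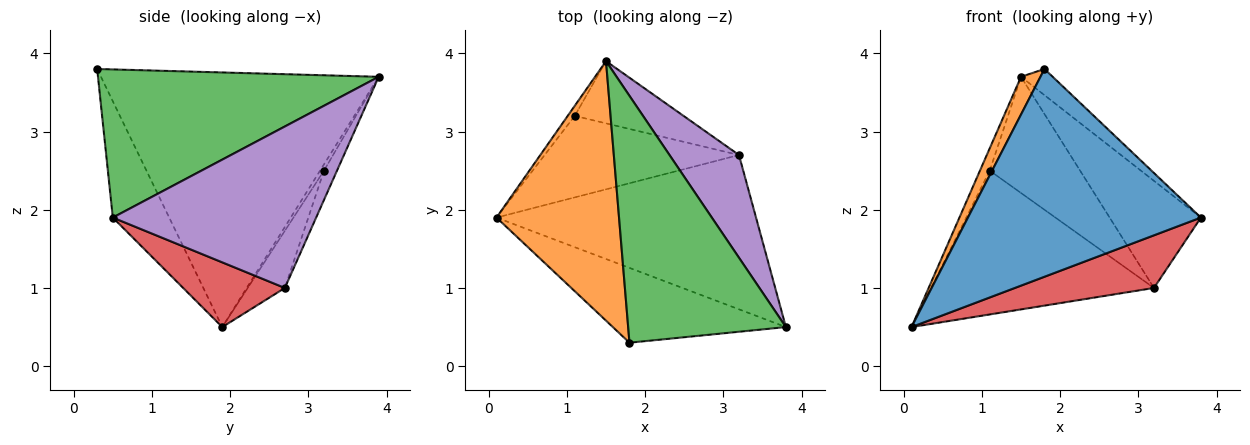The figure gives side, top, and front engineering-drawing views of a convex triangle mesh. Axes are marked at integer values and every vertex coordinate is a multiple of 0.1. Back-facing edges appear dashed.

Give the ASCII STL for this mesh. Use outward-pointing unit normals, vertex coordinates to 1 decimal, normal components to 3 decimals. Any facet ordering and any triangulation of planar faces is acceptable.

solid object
 facet normal -0.222 -0.917 -0.330
  outer loop
   vertex 1.8 0.3 3.8
   vertex 0.1 1.9 0.5
   vertex 3.8 0.5 1.9
  endloop
 endfacet
 facet normal -0.899 -0.063 0.433
  outer loop
   vertex 1.8 0.3 3.8
   vertex 1.5 3.9 3.7
   vertex 0.1 1.9 0.5
  endloop
 endfacet
 facet normal 0.683 0.077 0.727
  outer loop
   vertex 1.8 0.3 3.8
   vertex 3.8 0.5 1.9
   vertex 1.5 3.9 3.7
  endloop
 endfacet
 facet normal 0.230 -0.314 -0.921
  outer loop
   vertex 3.2 2.7 1.0
   vertex 3.8 0.5 1.9
   vertex 0.1 1.9 0.5
  endloop
 endfacet
 facet normal 0.849 0.381 0.365
  outer loop
   vertex 3.2 2.7 1.0
   vertex 1.5 3.9 3.7
   vertex 3.8 0.5 1.9
  endloop
 endfacet
 facet normal -0.343 0.857 -0.386
  outer loop
   vertex 1.1 3.2 2.5
   vertex 0.1 1.9 0.5
   vertex 1.5 3.9 3.7
  endloop
 endfacet
 facet normal -0.144 0.861 -0.488
  outer loop
   vertex 1.1 3.2 2.5
   vertex 3.2 2.7 1.0
   vertex 0.1 1.9 0.5
  endloop
 endfacet
 facet normal -0.126 0.875 -0.468
  outer loop
   vertex 1.1 3.2 2.5
   vertex 1.5 3.9 3.7
   vertex 3.2 2.7 1.0
  endloop
 endfacet
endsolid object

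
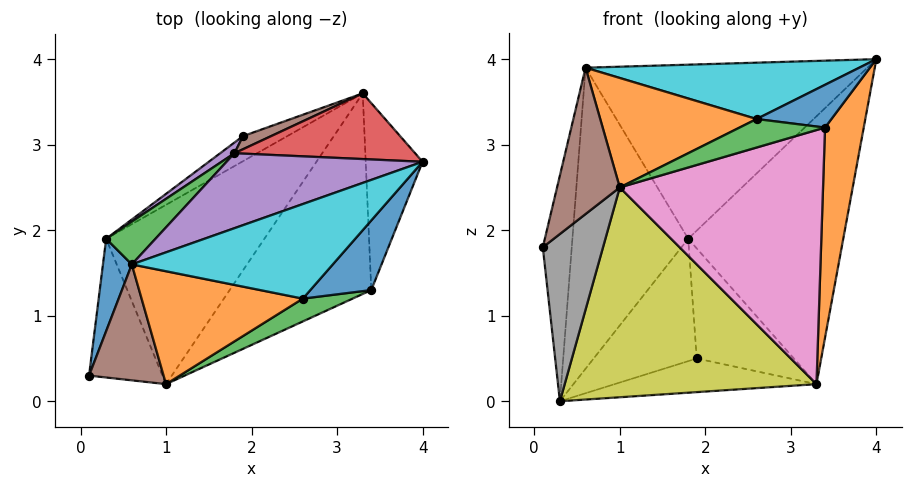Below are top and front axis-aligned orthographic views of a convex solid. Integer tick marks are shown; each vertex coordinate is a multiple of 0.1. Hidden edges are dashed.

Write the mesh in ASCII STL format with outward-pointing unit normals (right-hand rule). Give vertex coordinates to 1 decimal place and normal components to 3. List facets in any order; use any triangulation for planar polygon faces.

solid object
 facet normal -0.970 0.225 0.092
  outer loop
   vertex 0.6 1.6 3.9
   vertex 0.3 1.9 0.0
   vertex 0.1 0.3 1.8
  endloop
 endfacet
 facet normal 0.940 -0.255 -0.227
  outer loop
   vertex 3.4 1.3 3.2
   vertex 3.3 3.6 0.2
   vertex 4.0 2.8 4.0
  endloop
 endfacet
 facet normal -0.642 0.759 0.108
  outer loop
   vertex 1.8 2.9 1.9
   vertex 0.3 1.9 0.0
   vertex 0.6 1.6 3.9
  endloop
 endfacet
 facet normal -0.180 0.955 0.234
  outer loop
   vertex 1.8 2.9 1.9
   vertex 4.0 2.8 4.0
   vertex 3.3 3.6 0.2
  endloop
 endfacet
 facet normal -0.318 0.871 0.375
  outer loop
   vertex 1.8 2.9 1.9
   vertex 0.6 1.6 3.9
   vertex 4.0 2.8 4.0
  endloop
 endfacet
 facet normal -0.495 -0.681 0.539
  outer loop
   vertex 1.0 0.2 2.5
   vertex 0.6 1.6 3.9
   vertex 0.1 0.3 1.8
  endloop
 endfacet
 facet normal 0.475 -0.690 -0.545
  outer loop
   vertex 1.0 0.2 2.5
   vertex 3.3 3.6 0.2
   vertex 3.4 1.3 3.2
  endloop
 endfacet
 facet normal 0.380 -0.712 -0.591
  outer loop
   vertex 1.0 0.2 2.5
   vertex 0.1 0.3 1.8
   vertex 0.3 1.9 0.0
  endloop
 endfacet
 facet normal 0.428 -0.687 -0.587
  outer loop
   vertex 1.0 0.2 2.5
   vertex 0.3 1.9 0.0
   vertex 3.3 3.6 0.2
  endloop
 endfacet
 facet normal 0.154 -0.506 0.849
  outer loop
   vertex 2.6 1.2 3.3
   vertex 4.0 2.8 4.0
   vertex 0.6 1.6 3.9
  endloop
 endfacet
 facet normal 0.169 -0.516 0.840
  outer loop
   vertex 2.6 1.2 3.3
   vertex 3.4 1.3 3.2
   vertex 4.0 2.8 4.0
  endloop
 endfacet
 facet normal 0.076 -0.694 0.716
  outer loop
   vertex 2.6 1.2 3.3
   vertex 0.6 1.6 3.9
   vertex 1.0 0.2 2.5
  endloop
 endfacet
 facet normal 0.173 -0.769 0.615
  outer loop
   vertex 2.6 1.2 3.3
   vertex 1.0 0.2 2.5
   vertex 3.4 1.3 3.2
  endloop
 endfacet
 facet normal -0.383 0.741 -0.552
  outer loop
   vertex 1.9 3.1 0.5
   vertex 3.3 3.6 0.2
   vertex 0.3 1.9 0.0
  endloop
 endfacet
 facet normal -0.612 0.788 0.069
  outer loop
   vertex 1.9 3.1 0.5
   vertex 0.3 1.9 0.0
   vertex 1.8 2.9 1.9
  endloop
 endfacet
 facet normal -0.313 0.943 0.112
  outer loop
   vertex 1.9 3.1 0.5
   vertex 1.8 2.9 1.9
   vertex 3.3 3.6 0.2
  endloop
 endfacet
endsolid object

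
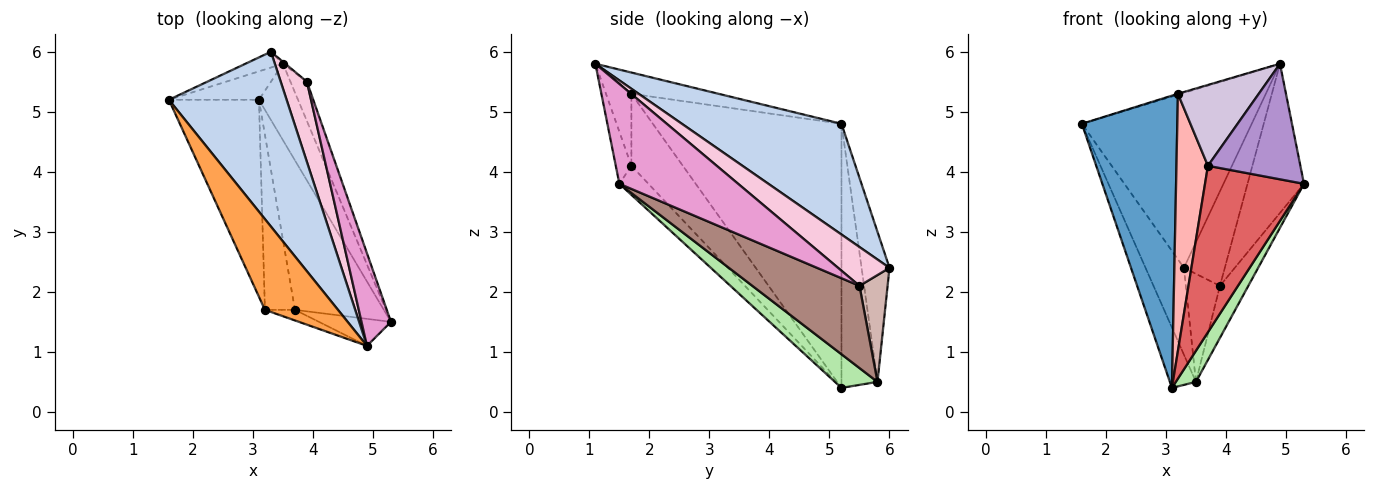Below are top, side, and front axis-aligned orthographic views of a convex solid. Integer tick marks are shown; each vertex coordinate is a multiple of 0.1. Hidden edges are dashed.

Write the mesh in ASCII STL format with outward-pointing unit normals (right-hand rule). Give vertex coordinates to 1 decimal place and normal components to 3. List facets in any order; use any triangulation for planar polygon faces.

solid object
 facet normal -0.854 -0.432 -0.291
  outer loop
   vertex 3.2 1.7 5.3
   vertex 1.6 5.2 4.8
   vertex 3.1 5.2 0.4
  endloop
 endfacet
 facet normal 0.554 0.589 0.589
  outer loop
   vertex 4.9 1.1 5.8
   vertex 3.3 6.0 2.4
   vertex 1.6 5.2 4.8
  endloop
 endfacet
 facet normal -0.279 0.010 0.960
  outer loop
   vertex 4.9 1.1 5.8
   vertex 1.6 5.2 4.8
   vertex 3.2 1.7 5.3
  endloop
 endfacet
 facet normal -0.582 0.800 -0.145
  outer loop
   vertex 3.5 5.8 0.5
   vertex 1.6 5.2 4.8
   vertex 3.3 6.0 2.4
  endloop
 endfacet
 facet normal -0.781 0.565 -0.266
  outer loop
   vertex 3.5 5.8 0.5
   vertex 3.1 5.2 0.4
   vertex 1.6 5.2 4.8
  endloop
 endfacet
 facet normal 0.623 -0.295 -0.724
  outer loop
   vertex 3.5 5.8 0.5
   vertex 5.3 1.5 3.8
   vertex 3.1 5.2 0.4
  endloop
 endfacet
 facet normal -0.213 -0.727 -0.653
  outer loop
   vertex 3.7 1.7 4.1
   vertex 3.1 5.2 0.4
   vertex 5.3 1.5 3.8
  endloop
 endfacet
 facet normal -0.804 -0.492 -0.335
  outer loop
   vertex 3.7 1.7 4.1
   vertex 3.2 1.7 5.3
   vertex 3.1 5.2 0.4
  endloop
 endfacet
 facet normal -0.162 -0.961 -0.225
  outer loop
   vertex 3.7 1.7 4.1
   vertex 5.3 1.5 3.8
   vertex 4.9 1.1 5.8
  endloop
 endfacet
 facet normal -0.298 -0.947 -0.124
  outer loop
   vertex 3.7 1.7 4.1
   vertex 4.9 1.1 5.8
   vertex 3.2 1.7 5.3
  endloop
 endfacet
 facet normal 0.949 0.251 -0.190
  outer loop
   vertex 3.9 5.5 2.1
   vertex 5.3 1.5 3.8
   vertex 3.5 5.8 0.5
  endloop
 endfacet
 facet normal 0.636 0.772 -0.014
  outer loop
   vertex 3.9 5.5 2.1
   vertex 3.5 5.8 0.5
   vertex 3.3 6.0 2.4
  endloop
 endfacet
 facet normal 0.873 0.415 0.258
  outer loop
   vertex 3.9 5.5 2.1
   vertex 4.9 1.1 5.8
   vertex 5.3 1.5 3.8
  endloop
 endfacet
 facet normal 0.692 0.550 0.467
  outer loop
   vertex 3.9 5.5 2.1
   vertex 3.3 6.0 2.4
   vertex 4.9 1.1 5.8
  endloop
 endfacet
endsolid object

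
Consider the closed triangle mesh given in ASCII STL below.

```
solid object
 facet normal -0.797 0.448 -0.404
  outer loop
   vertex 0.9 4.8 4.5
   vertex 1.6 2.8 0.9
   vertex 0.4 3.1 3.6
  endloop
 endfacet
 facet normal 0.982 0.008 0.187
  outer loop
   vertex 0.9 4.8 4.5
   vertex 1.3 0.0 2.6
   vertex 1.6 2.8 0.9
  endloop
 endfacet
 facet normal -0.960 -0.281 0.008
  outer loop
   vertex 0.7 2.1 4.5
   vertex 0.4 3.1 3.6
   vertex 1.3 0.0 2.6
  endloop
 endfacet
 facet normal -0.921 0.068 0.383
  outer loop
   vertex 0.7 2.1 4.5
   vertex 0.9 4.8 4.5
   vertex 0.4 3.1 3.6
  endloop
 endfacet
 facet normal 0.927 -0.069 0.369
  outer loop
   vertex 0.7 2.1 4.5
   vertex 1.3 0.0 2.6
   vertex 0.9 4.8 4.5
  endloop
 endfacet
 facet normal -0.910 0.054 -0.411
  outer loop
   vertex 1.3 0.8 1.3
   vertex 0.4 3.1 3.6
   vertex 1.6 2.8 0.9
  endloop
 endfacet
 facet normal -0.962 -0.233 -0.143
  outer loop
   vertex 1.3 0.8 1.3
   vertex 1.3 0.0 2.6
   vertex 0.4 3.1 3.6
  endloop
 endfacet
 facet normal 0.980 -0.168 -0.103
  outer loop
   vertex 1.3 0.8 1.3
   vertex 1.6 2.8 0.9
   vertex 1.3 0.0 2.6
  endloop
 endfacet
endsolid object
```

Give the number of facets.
8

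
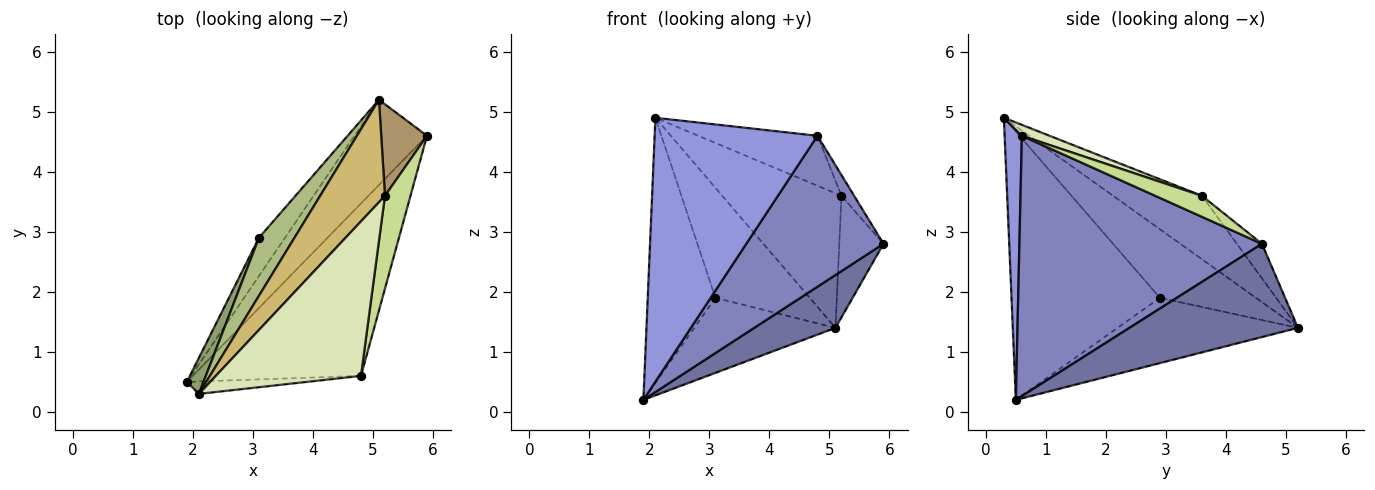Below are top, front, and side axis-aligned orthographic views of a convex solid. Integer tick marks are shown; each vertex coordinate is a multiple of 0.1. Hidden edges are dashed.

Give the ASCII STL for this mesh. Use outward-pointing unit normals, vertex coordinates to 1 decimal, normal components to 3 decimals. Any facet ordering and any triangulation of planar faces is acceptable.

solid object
 facet normal 0.738 -0.356 -0.574
  outer loop
   vertex 5.1 5.2 1.4
   vertex 5.9 4.6 2.8
   vertex 1.9 0.5 0.2
  endloop
 endfacet
 facet normal 0.759 -0.429 -0.490
  outer loop
   vertex 4.8 0.6 4.6
   vertex 1.9 0.5 0.2
   vertex 5.9 4.6 2.8
  endloop
 endfacet
 facet normal 0.105 -0.993 -0.047
  outer loop
   vertex 4.8 0.6 4.6
   vertex 2.1 0.3 4.9
   vertex 1.9 0.5 0.2
  endloop
 endfacet
 facet normal -0.751 0.588 -0.300
  outer loop
   vertex 3.1 2.9 1.9
   vertex 5.1 5.2 1.4
   vertex 1.9 0.5 0.2
  endloop
 endfacet
 facet normal -0.908 0.414 0.056
  outer loop
   vertex 3.1 2.9 1.9
   vertex 1.9 0.5 0.2
   vertex 2.1 0.3 4.9
  endloop
 endfacet
 facet normal -0.669 0.657 0.347
  outer loop
   vertex 3.1 2.9 1.9
   vertex 2.1 0.3 4.9
   vertex 5.1 5.2 1.4
  endloop
 endfacet
 facet normal 0.626 0.170 0.761
  outer loop
   vertex 5.2 3.6 3.6
   vertex 4.8 0.6 4.6
   vertex 5.9 4.6 2.8
  endloop
 endfacet
 facet normal 0.071 0.307 0.949
  outer loop
   vertex 5.2 3.6 3.6
   vertex 2.1 0.3 4.9
   vertex 4.8 0.6 4.6
  endloop
 endfacet
 facet normal -0.413 0.727 0.548
  outer loop
   vertex 5.2 3.6 3.6
   vertex 5.9 4.6 2.8
   vertex 5.1 5.2 1.4
  endloop
 endfacet
 facet normal -0.510 0.684 0.521
  outer loop
   vertex 5.2 3.6 3.6
   vertex 5.1 5.2 1.4
   vertex 2.1 0.3 4.9
  endloop
 endfacet
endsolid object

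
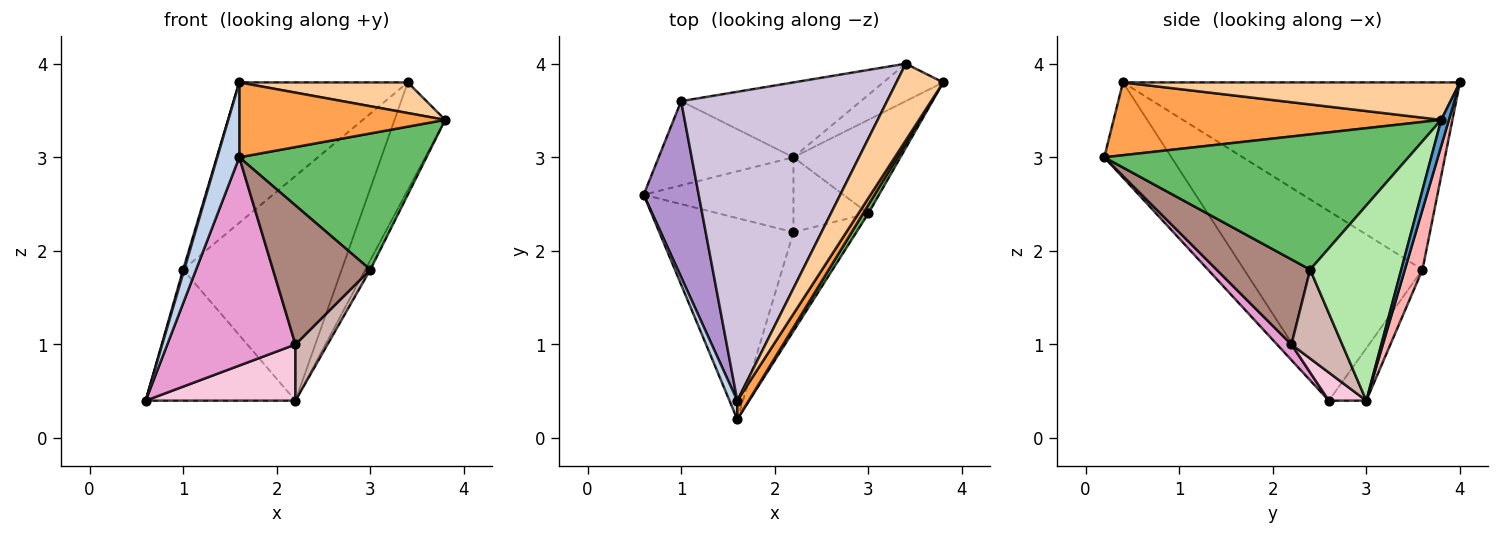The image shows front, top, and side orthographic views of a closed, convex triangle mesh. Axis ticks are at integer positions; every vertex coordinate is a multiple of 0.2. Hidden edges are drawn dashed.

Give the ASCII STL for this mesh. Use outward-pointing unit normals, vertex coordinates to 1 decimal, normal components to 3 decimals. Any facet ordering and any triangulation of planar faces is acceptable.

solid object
 facet normal 0.142 0.935 -0.325
  outer loop
   vertex 2.2 3.0 0.4
   vertex 3.4 4.0 3.8
   vertex 3.8 3.8 3.4
  endloop
 endfacet
 facet normal -0.947 -0.311 0.078
  outer loop
   vertex 1.6 0.4 3.8
   vertex 0.6 2.6 0.4
   vertex 1.6 0.2 3.0
  endloop
 endfacet
 facet normal 0.839 -0.528 0.132
  outer loop
   vertex 1.6 0.4 3.8
   vertex 1.6 0.2 3.0
   vertex 3.8 3.8 3.4
  endloop
 endfacet
 facet normal 0.596 -0.298 0.745
  outer loop
   vertex 1.6 0.4 3.8
   vertex 3.8 3.8 3.4
   vertex 3.4 4.0 3.8
  endloop
 endfacet
 facet normal 0.851 -0.524 0.033
  outer loop
   vertex 3.0 2.4 1.8
   vertex 3.8 3.8 3.4
   vertex 1.6 0.2 3.0
  endloop
 endfacet
 facet normal 0.876 0.048 -0.480
  outer loop
   vertex 3.0 2.4 1.8
   vertex 2.2 3.0 0.4
   vertex 3.8 3.8 3.4
  endloop
 endfacet
 facet normal -0.206 0.823 -0.529
  outer loop
   vertex 1.0 3.6 1.8
   vertex 2.2 3.0 0.4
   vertex 0.6 2.6 0.4
  endloop
 endfacet
 facet normal 0.105 0.943 -0.314
  outer loop
   vertex 1.0 3.6 1.8
   vertex 3.4 4.0 3.8
   vertex 2.2 3.0 0.4
  endloop
 endfacet
 facet normal -0.960 -0.006 0.279
  outer loop
   vertex 1.0 3.6 1.8
   vertex 0.6 2.6 0.4
   vertex 1.6 0.4 3.8
  endloop
 endfacet
 facet normal -0.638 0.319 0.701
  outer loop
   vertex 1.0 3.6 1.8
   vertex 1.6 0.4 3.8
   vertex 3.4 4.0 3.8
  endloop
 endfacet
 facet normal 0.617 -0.641 -0.456
  outer loop
   vertex 2.2 2.2 1.0
   vertex 3.0 2.4 1.8
   vertex 1.6 0.2 3.0
  endloop
 endfacet
 facet normal 0.689 -0.435 -0.580
  outer loop
   vertex 2.2 2.2 1.0
   vertex 2.2 3.0 0.4
   vertex 3.0 2.4 1.8
  endloop
 endfacet
 facet normal 0.081 -0.717 -0.693
  outer loop
   vertex 2.2 2.2 1.0
   vertex 1.6 0.2 3.0
   vertex 0.6 2.6 0.4
  endloop
 endfacet
 facet normal 0.148 -0.593 -0.791
  outer loop
   vertex 2.2 2.2 1.0
   vertex 0.6 2.6 0.4
   vertex 2.2 3.0 0.4
  endloop
 endfacet
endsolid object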